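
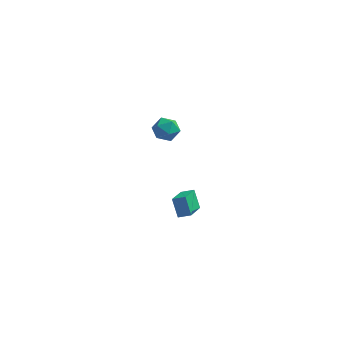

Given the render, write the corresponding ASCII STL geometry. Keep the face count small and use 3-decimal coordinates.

solid 
facet normal -0.815 0.049 0.577
outer loop
vertex -3.058 -3.55 3.949
vertex -2.649 -4.013 4.566
vertex -2.596 -3.142 4.567
endloop
endfacet
facet normal -0.765 0.625 0.159
outer loop
vertex -3.058 -3.55 3.949
vertex -2.596 -3.142 4.567
vertex -2.549 -2.873 3.738
endloop
endfacet
facet normal -0.753 0.404 -0.519
outer loop
vertex -3.058 -3.55 3.949
vertex -2.549 -2.873 3.738
vertex -2.573 -3.578 3.224
endloop
endfacet
facet normal -0.796 -0.309 -0.521
outer loop
vertex -3.058 -3.55 3.949
vertex -2.573 -3.578 3.224
vertex -2.635 -4.282 3.736
endloop
endfacet
facet normal -0.835 -0.528 0.157
outer loop
vertex -3.058 -3.55 3.949
vertex -2.635 -4.282 3.736
vertex -2.649 -4.013 4.566
endloop
endfacet
facet normal -0.142 0.944 0.298
outer loop
vertex -2.549 -2.873 3.738
vertex -2.596 -3.142 4.567
vertex -1.825 -2.918 4.224
endloop
endfacet
facet normal -0.224 0.013 0.975
outer loop
vertex -2.596 -3.142 4.567
vertex -2.649 -4.013 4.566
vertex -1.887 -3.622 4.736
endloop
endfacet
facet normal -0.255 -0.921 0.294
outer loop
vertex -2.649 -4.013 4.566
vertex -2.635 -4.282 3.736
vertex -1.911 -4.327 4.222
endloop
endfacet
facet normal -0.192 -0.566 -0.802
outer loop
vertex -2.635 -4.282 3.736
vertex -2.573 -3.578 3.224
vertex -1.864 -4.058 3.393
endloop
endfacet
facet normal -0.123 0.587 -0.800
outer loop
vertex -2.573 -3.578 3.224
vertex -2.549 -2.873 3.738
vertex -1.811 -3.187 3.394
endloop
endfacet
facet normal 0.796 0.309 0.521
outer loop
vertex -1.402 -3.65 4.011
vertex -1.825 -2.918 4.224
vertex -1.887 -3.622 4.736
endloop
endfacet
facet normal 0.753 -0.404 0.519
outer loop
vertex -1.402 -3.65 4.011
vertex -1.887 -3.622 4.736
vertex -1.911 -4.327 4.222
endloop
endfacet
facet normal 0.765 -0.625 -0.159
outer loop
vertex -1.402 -3.65 4.011
vertex -1.911 -4.327 4.222
vertex -1.864 -4.058 3.393
endloop
endfacet
facet normal 0.815 -0.049 -0.577
outer loop
vertex -1.402 -3.65 4.011
vertex -1.864 -4.058 3.393
vertex -1.811 -3.187 3.394
endloop
endfacet
facet normal 0.835 0.528 -0.157
outer loop
vertex -1.402 -3.65 4.011
vertex -1.811 -3.187 3.394
vertex -1.825 -2.918 4.224
endloop
endfacet
facet normal 0.192 0.566 0.802
outer loop
vertex -1.887 -3.622 4.736
vertex -1.825 -2.918 4.224
vertex -2.596 -3.142 4.567
endloop
endfacet
facet normal 0.123 -0.587 0.800
outer loop
vertex -1.911 -4.327 4.222
vertex -1.887 -3.622 4.736
vertex -2.649 -4.013 4.566
endloop
endfacet
facet normal 0.142 -0.944 -0.298
outer loop
vertex -1.864 -4.058 3.393
vertex -1.911 -4.327 4.222
vertex -2.635 -4.282 3.736
endloop
endfacet
facet normal 0.224 -0.013 -0.975
outer loop
vertex -1.811 -3.187 3.394
vertex -1.864 -4.058 3.393
vertex -2.573 -3.578 3.224
endloop
endfacet
facet normal 0.255 0.921 -0.294
outer loop
vertex -1.825 -2.918 4.224
vertex -1.811 -3.187 3.394
vertex -2.549 -2.873 3.738
endloop
endfacet
facet normal -0.348 0.441 0.827
outer loop
vertex -2.033 -2.91 -2.963
vertex -1.261 -2.867 -2.661
vertex -1.818 -1.27 -3.747
endloop
endfacet
facet normal -0.930 -0.052 -0.363
outer loop
vertex -1.359 -1.853 -4.839
vertex -2.033 -2.91 -2.963
vertex -1.818 -1.27 -3.747
endloop
endfacet
facet normal -0.348 0.441 0.827
outer loop
vertex -1.818 -1.27 -3.747
vertex -1.261 -2.867 -2.661
vertex -1.046 -1.228 -3.445
endloop
endfacet
facet normal 0.119 0.896 -0.428
outer loop
vertex -1.046 -1.228 -3.445
vertex -1.359 -1.853 -4.839
vertex -1.818 -1.27 -3.747
endloop
endfacet
facet normal -0.118 -0.896 0.429
outer loop
vertex -2.033 -2.91 -2.963
vertex -0.802 -3.45 -3.753
vertex -1.261 -2.867 -2.661
endloop
endfacet
facet normal -0.930 -0.052 -0.363
outer loop
vertex -1.574 -3.492 -4.055
vertex -2.033 -2.91 -2.963
vertex -1.359 -1.853 -4.839
endloop
endfacet
facet normal -0.119 -0.896 0.428
outer loop
vertex -1.574 -3.492 -4.055
vertex -0.802 -3.45 -3.753
vertex -2.033 -2.91 -2.963
endloop
endfacet
facet normal 0.930 0.052 0.363
outer loop
vertex -1.261 -2.867 -2.661
vertex -0.802 -3.45 -3.753
vertex -1.046 -1.228 -3.445
endloop
endfacet
facet normal 0.118 0.896 -0.428
outer loop
vertex -0.587 -1.81 -4.537
vertex -1.359 -1.853 -4.839
vertex -1.046 -1.228 -3.445
endloop
endfacet
facet normal 0.930 0.052 0.363
outer loop
vertex -1.046 -1.228 -3.445
vertex -0.802 -3.45 -3.753
vertex -0.587 -1.81 -4.537
endloop
endfacet
facet normal 0.348 -0.441 -0.827
outer loop
vertex -0.587 -1.81 -4.537
vertex -1.574 -3.492 -4.055
vertex -1.359 -1.853 -4.839
endloop
endfacet
facet normal 0.348 -0.441 -0.827
outer loop
vertex -0.802 -3.45 -3.753
vertex -1.574 -3.492 -4.055
vertex -0.587 -1.81 -4.537
endloop
endfacet

endsolid


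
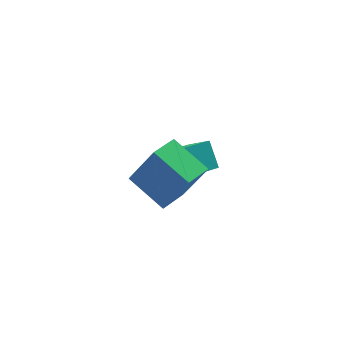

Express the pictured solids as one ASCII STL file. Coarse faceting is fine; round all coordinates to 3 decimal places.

solid 
facet normal -0.802 -0.559 0.211
outer loop
vertex -1.269 -1.632 2.221
vertex -2.072 -0.197 2.976
vertex -2.074 -1.147 0.444
endloop
endfacet
facet normal 0.444 -0.793 -0.417
outer loop
vertex -1.008 -0.403 0.164
vertex -1.269 -1.632 2.221
vertex -2.074 -1.147 0.444
endloop
endfacet
facet normal -0.802 -0.559 0.211
outer loop
vertex -2.074 -1.147 0.444
vertex -2.072 -0.197 2.976
vertex -2.877 0.288 1.199
endloop
endfacet
facet normal -0.400 0.241 -0.884
outer loop
vertex -2.877 0.288 1.199
vertex -1.008 -0.403 0.164
vertex -2.074 -1.147 0.444
endloop
endfacet
facet normal 0.400 -0.241 0.884
outer loop
vertex -1.269 -1.632 2.221
vertex -1.006 0.547 2.696
vertex -2.072 -0.197 2.976
endloop
endfacet
facet normal 0.444 -0.793 -0.417
outer loop
vertex -0.203 -0.888 1.941
vertex -1.269 -1.632 2.221
vertex -1.008 -0.403 0.164
endloop
endfacet
facet normal 0.400 -0.241 0.884
outer loop
vertex -0.203 -0.888 1.941
vertex -1.006 0.547 2.696
vertex -1.269 -1.632 2.221
endloop
endfacet
facet normal -0.444 0.793 0.417
outer loop
vertex -2.072 -0.197 2.976
vertex -1.006 0.547 2.696
vertex -2.877 0.288 1.199
endloop
endfacet
facet normal -0.400 0.241 -0.884
outer loop
vertex -1.811 1.032 0.919
vertex -1.008 -0.403 0.164
vertex -2.877 0.288 1.199
endloop
endfacet
facet normal -0.444 0.793 0.417
outer loop
vertex -2.877 0.288 1.199
vertex -1.006 0.547 2.696
vertex -1.811 1.032 0.919
endloop
endfacet
facet normal 0.802 0.559 -0.211
outer loop
vertex -1.811 1.032 0.919
vertex -0.203 -0.888 1.941
vertex -1.008 -0.403 0.164
endloop
endfacet
facet normal 0.802 0.559 -0.211
outer loop
vertex -1.006 0.547 2.696
vertex -0.203 -0.888 1.941
vertex -1.811 1.032 0.919
endloop
endfacet
facet normal -0.915 -0.305 0.264
outer loop
vertex 0.511 3.453 -1.186
vertex -0.032 4.321 -2.067
vertex 0.549 2.539 -2.109
endloop
endfacet
facet normal 0.402 -0.642 0.653
outer loop
vertex 1.812 2.959 -2.473
vertex 0.511 3.453 -1.186
vertex 0.549 2.539 -2.109
endloop
endfacet
facet normal -0.915 -0.305 0.264
outer loop
vertex 0.549 2.539 -2.109
vertex -0.032 4.321 -2.067
vertex 0.006 3.407 -2.99
endloop
endfacet
facet normal 0.029 -0.703 -0.711
outer loop
vertex 0.006 3.407 -2.99
vertex 1.812 2.959 -2.473
vertex 0.549 2.539 -2.109
endloop
endfacet
facet normal -0.029 0.703 0.711
outer loop
vertex 0.511 3.453 -1.186
vertex 1.231 4.741 -2.431
vertex -0.032 4.321 -2.067
endloop
endfacet
facet normal 0.402 -0.642 0.653
outer loop
vertex 1.774 3.873 -1.55
vertex 0.511 3.453 -1.186
vertex 1.812 2.959 -2.473
endloop
endfacet
facet normal -0.029 0.703 0.711
outer loop
vertex 1.774 3.873 -1.55
vertex 1.231 4.741 -2.431
vertex 0.511 3.453 -1.186
endloop
endfacet
facet normal -0.402 0.642 -0.653
outer loop
vertex -0.032 4.321 -2.067
vertex 1.231 4.741 -2.431
vertex 0.006 3.407 -2.99
endloop
endfacet
facet normal 0.029 -0.703 -0.711
outer loop
vertex 1.269 3.827 -3.354
vertex 1.812 2.959 -2.473
vertex 0.006 3.407 -2.99
endloop
endfacet
facet normal -0.402 0.642 -0.653
outer loop
vertex 0.006 3.407 -2.99
vertex 1.231 4.741 -2.431
vertex 1.269 3.827 -3.354
endloop
endfacet
facet normal 0.915 0.305 -0.264
outer loop
vertex 1.269 3.827 -3.354
vertex 1.774 3.873 -1.55
vertex 1.812 2.959 -2.473
endloop
endfacet
facet normal 0.915 0.305 -0.264
outer loop
vertex 1.231 4.741 -2.431
vertex 1.774 3.873 -1.55
vertex 1.269 3.827 -3.354
endloop
endfacet

endsolid


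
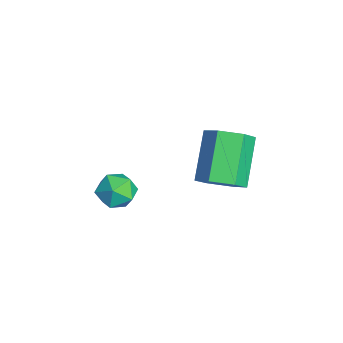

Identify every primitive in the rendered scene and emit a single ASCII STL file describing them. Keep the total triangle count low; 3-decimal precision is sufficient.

solid 
facet normal -0.373 0.833 0.408
outer loop
vertex 1.03 -3.047 0.011
vertex 0.479 -3.488 0.408
vertex 1.197 -3.334 0.75
endloop
endfacet
facet normal 0.326 0.904 0.277
outer loop
vertex 1.03 -3.047 0.011
vertex 1.197 -3.334 0.75
vertex 1.76 -3.359 0.169
endloop
endfacet
facet normal 0.432 0.798 -0.420
outer loop
vertex 1.03 -3.047 0.011
vertex 1.76 -3.359 0.169
vertex 1.391 -3.528 -0.531
endloop
endfacet
facet normal -0.202 0.662 -0.722
outer loop
vertex 1.03 -3.047 0.011
vertex 1.391 -3.528 -0.531
vertex 0.599 -3.608 -0.383
endloop
endfacet
facet normal -0.699 0.684 -0.210
outer loop
vertex 1.03 -3.047 0.011
vertex 0.599 -3.608 -0.383
vertex 0.479 -3.488 0.408
endloop
endfacet
facet normal 0.670 0.389 0.632
outer loop
vertex 1.76 -3.359 0.169
vertex 1.197 -3.334 0.75
vertex 1.661 -3.992 0.663
endloop
endfacet
facet normal -0.461 0.275 0.844
outer loop
vertex 1.197 -3.334 0.75
vertex 0.479 -3.488 0.408
vertex 0.869 -4.072 0.811
endloop
endfacet
facet normal -0.987 0.034 -0.155
outer loop
vertex 0.479 -3.488 0.408
vertex 0.599 -3.608 -0.383
vertex 0.5 -4.241 0.111
endloop
endfacet
facet normal -0.184 0.000 -0.983
outer loop
vertex 0.599 -3.608 -0.383
vertex 1.391 -3.528 -0.531
vertex 1.063 -4.266 -0.47
endloop
endfacet
facet normal 0.840 0.219 -0.496
outer loop
vertex 1.391 -3.528 -0.531
vertex 1.76 -3.359 0.169
vertex 1.781 -4.112 -0.128
endloop
endfacet
facet normal 0.202 -0.662 0.722
outer loop
vertex 1.23 -4.553 0.269
vertex 1.661 -3.992 0.663
vertex 0.869 -4.072 0.811
endloop
endfacet
facet normal -0.432 -0.798 0.420
outer loop
vertex 1.23 -4.553 0.269
vertex 0.869 -4.072 0.811
vertex 0.5 -4.241 0.111
endloop
endfacet
facet normal -0.326 -0.904 -0.277
outer loop
vertex 1.23 -4.553 0.269
vertex 0.5 -4.241 0.111
vertex 1.063 -4.266 -0.47
endloop
endfacet
facet normal 0.373 -0.833 -0.408
outer loop
vertex 1.23 -4.553 0.269
vertex 1.063 -4.266 -0.47
vertex 1.781 -4.112 -0.128
endloop
endfacet
facet normal 0.699 -0.684 0.210
outer loop
vertex 1.23 -4.553 0.269
vertex 1.781 -4.112 -0.128
vertex 1.661 -3.992 0.663
endloop
endfacet
facet normal 0.184 -0.000 0.983
outer loop
vertex 0.869 -4.072 0.811
vertex 1.661 -3.992 0.663
vertex 1.197 -3.334 0.75
endloop
endfacet
facet normal -0.840 -0.219 0.496
outer loop
vertex 0.5 -4.241 0.111
vertex 0.869 -4.072 0.811
vertex 0.479 -3.488 0.408
endloop
endfacet
facet normal -0.670 -0.389 -0.632
outer loop
vertex 1.063 -4.266 -0.47
vertex 0.5 -4.241 0.111
vertex 0.599 -3.608 -0.383
endloop
endfacet
facet normal 0.461 -0.275 -0.844
outer loop
vertex 1.781 -4.112 -0.128
vertex 1.063 -4.266 -0.47
vertex 1.391 -3.528 -0.531
endloop
endfacet
facet normal 0.987 -0.034 0.155
outer loop
vertex 1.661 -3.992 0.663
vertex 1.781 -4.112 -0.128
vertex 1.76 -3.359 0.169
endloop
endfacet
facet normal 0.680 -0.279 -0.678
outer loop
vertex 2.298 0.02 0.929
vertex 1.653 -0.334 0.428
vertex 1.889 0.517 0.315
endloop
endfacet
facet normal 0.571 0.781 0.252
outer loop
vertex 2.298 0.02 0.929
vertex 1.889 0.517 0.315
vertex 0.912 0.587 2.313
endloop
endfacet
facet normal 0.572 0.781 0.252
outer loop
vertex 0.912 0.587 2.313
vertex 1.889 0.517 0.315
vertex 0.502 1.085 1.7
endloop
endfacet
facet normal -0.679 0.277 0.679
outer loop
vertex 0.912 0.587 2.313
vertex 0.502 1.085 1.7
vertex 0.267 0.234 1.812
endloop
endfacet
facet normal 0.680 -0.279 -0.679
outer loop
vertex 1.889 0.517 0.315
vertex 1.653 -0.334 0.428
vertex 1.244 0.164 -0.186
endloop
endfacet
facet normal -0.113 0.875 -0.471
outer loop
vertex 1.889 0.517 0.315
vertex 1.244 0.164 -0.186
vertex 0.502 1.085 1.7
endloop
endfacet
facet normal -0.114 0.874 -0.472
outer loop
vertex 0.502 1.085 1.7
vertex 1.244 0.164 -0.186
vertex -0.143 0.731 1.199
endloop
endfacet
facet normal -0.680 0.277 0.679
outer loop
vertex 0.502 1.085 1.7
vertex -0.143 0.731 1.199
vertex 0.267 0.234 1.812
endloop
endfacet
facet normal 0.680 -0.279 -0.679
outer loop
vertex 1.244 0.164 -0.186
vertex 1.653 -0.334 0.428
vertex 1.008 -0.687 -0.073
endloop
endfacet
facet normal -0.684 0.094 -0.723
outer loop
vertex 1.244 0.164 -0.186
vertex 1.008 -0.687 -0.073
vertex -0.143 0.731 1.199
endloop
endfacet
facet normal -0.684 0.094 -0.723
outer loop
vertex -0.143 0.731 1.199
vertex 1.008 -0.687 -0.073
vertex -0.378 -0.12 1.311
endloop
endfacet
facet normal -0.680 0.277 0.679
outer loop
vertex -0.143 0.731 1.199
vertex -0.378 -0.12 1.311
vertex 0.267 0.234 1.812
endloop
endfacet
facet normal 0.679 -0.277 -0.679
outer loop
vertex 1.008 -0.687 -0.073
vertex 1.653 -0.334 0.428
vertex 1.418 -1.185 0.54
endloop
endfacet
facet normal -0.571 -0.781 -0.252
outer loop
vertex 1.008 -0.687 -0.073
vertex 1.418 -1.185 0.54
vertex -0.378 -0.12 1.311
endloop
endfacet
facet normal -0.571 -0.781 -0.252
outer loop
vertex -0.378 -0.12 1.311
vertex 1.418 -1.185 0.54
vertex 0.031 -0.617 1.925
endloop
endfacet
facet normal -0.680 0.279 0.678
outer loop
vertex -0.378 -0.12 1.311
vertex 0.031 -0.617 1.925
vertex 0.267 0.234 1.812
endloop
endfacet
facet normal 0.680 -0.277 -0.679
outer loop
vertex 1.418 -1.185 0.54
vertex 1.653 -0.334 0.428
vertex 2.063 -0.831 1.041
endloop
endfacet
facet normal 0.113 -0.874 0.472
outer loop
vertex 1.418 -1.185 0.54
vertex 2.063 -0.831 1.041
vertex 0.031 -0.617 1.925
endloop
endfacet
facet normal 0.113 -0.875 0.471
outer loop
vertex 0.031 -0.617 1.925
vertex 2.063 -0.831 1.041
vertex 0.676 -0.264 2.426
endloop
endfacet
facet normal -0.680 0.279 0.679
outer loop
vertex 0.031 -0.617 1.925
vertex 0.676 -0.264 2.426
vertex 0.267 0.234 1.812
endloop
endfacet
facet normal 0.680 -0.277 -0.679
outer loop
vertex 2.063 -0.831 1.041
vertex 1.653 -0.334 0.428
vertex 2.298 0.02 0.929
endloop
endfacet
facet normal 0.684 -0.094 0.723
outer loop
vertex 2.063 -0.831 1.041
vertex 2.298 0.02 0.929
vertex 0.676 -0.264 2.426
endloop
endfacet
facet normal 0.684 -0.094 0.723
outer loop
vertex 0.676 -0.264 2.426
vertex 2.298 0.02 0.929
vertex 0.912 0.587 2.313
endloop
endfacet
facet normal -0.680 0.279 0.679
outer loop
vertex 0.676 -0.264 2.426
vertex 0.912 0.587 2.313
vertex 0.267 0.234 1.812
endloop
endfacet

endsolid


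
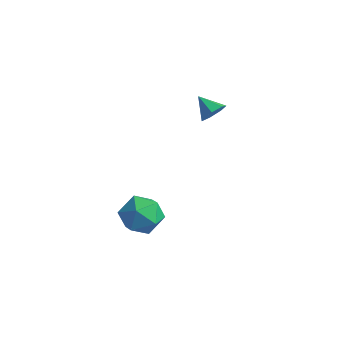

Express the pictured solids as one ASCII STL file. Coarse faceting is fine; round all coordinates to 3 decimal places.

solid 
facet normal -0.568 0.766 -0.301
outer loop
vertex 2.76 -2.212 -4.761
vertex 1.868 -2.564 -3.974
vertex 2.744 -1.769 -3.602
endloop
endfacet
facet normal 0.125 0.927 -0.353
outer loop
vertex 2.76 -2.212 -4.761
vertex 2.744 -1.769 -3.602
vertex 3.818 -2.111 -4.121
endloop
endfacet
facet normal 0.431 0.447 -0.784
outer loop
vertex 2.76 -2.212 -4.761
vertex 3.818 -2.111 -4.121
vertex 3.605 -3.119 -4.813
endloop
endfacet
facet normal -0.073 -0.011 -0.997
outer loop
vertex 2.76 -2.212 -4.761
vertex 3.605 -3.119 -4.813
vertex 2.4 -3.399 -4.722
endloop
endfacet
facet normal -0.690 0.186 -0.699
outer loop
vertex 2.76 -2.212 -4.761
vertex 2.4 -3.399 -4.722
vertex 1.868 -2.564 -3.974
endloop
endfacet
facet normal 0.416 0.860 0.295
outer loop
vertex 3.818 -2.111 -4.121
vertex 2.744 -1.769 -3.602
vertex 3.58 -2.401 -2.938
endloop
endfacet
facet normal -0.705 0.599 0.379
outer loop
vertex 2.744 -1.769 -3.602
vertex 1.868 -2.564 -3.974
vertex 2.375 -2.681 -2.847
endloop
endfacet
facet normal -0.903 -0.338 -0.265
outer loop
vertex 1.868 -2.564 -3.974
vertex 2.4 -3.399 -4.722
vertex 2.162 -3.689 -3.539
endloop
endfacet
facet normal 0.096 -0.658 -0.747
outer loop
vertex 2.4 -3.399 -4.722
vertex 3.605 -3.119 -4.813
vertex 3.236 -4.031 -4.058
endloop
endfacet
facet normal 0.912 0.083 -0.402
outer loop
vertex 3.605 -3.119 -4.813
vertex 3.818 -2.111 -4.121
vertex 4.112 -3.236 -3.686
endloop
endfacet
facet normal 0.073 0.011 0.997
outer loop
vertex 3.22 -3.588 -2.899
vertex 3.58 -2.401 -2.938
vertex 2.375 -2.681 -2.847
endloop
endfacet
facet normal -0.431 -0.447 0.784
outer loop
vertex 3.22 -3.588 -2.899
vertex 2.375 -2.681 -2.847
vertex 2.162 -3.689 -3.539
endloop
endfacet
facet normal -0.125 -0.927 0.353
outer loop
vertex 3.22 -3.588 -2.899
vertex 2.162 -3.689 -3.539
vertex 3.236 -4.031 -4.058
endloop
endfacet
facet normal 0.568 -0.766 0.301
outer loop
vertex 3.22 -3.588 -2.899
vertex 3.236 -4.031 -4.058
vertex 4.112 -3.236 -3.686
endloop
endfacet
facet normal 0.690 -0.186 0.699
outer loop
vertex 3.22 -3.588 -2.899
vertex 4.112 -3.236 -3.686
vertex 3.58 -2.401 -2.938
endloop
endfacet
facet normal -0.096 0.658 0.747
outer loop
vertex 2.375 -2.681 -2.847
vertex 3.58 -2.401 -2.938
vertex 2.744 -1.769 -3.602
endloop
endfacet
facet normal -0.912 -0.083 0.402
outer loop
vertex 2.162 -3.689 -3.539
vertex 2.375 -2.681 -2.847
vertex 1.868 -2.564 -3.974
endloop
endfacet
facet normal -0.416 -0.860 -0.295
outer loop
vertex 3.236 -4.031 -4.058
vertex 2.162 -3.689 -3.539
vertex 2.4 -3.399 -4.722
endloop
endfacet
facet normal 0.705 -0.599 -0.379
outer loop
vertex 4.112 -3.236 -3.686
vertex 3.236 -4.031 -4.058
vertex 3.605 -3.119 -4.813
endloop
endfacet
facet normal 0.903 0.338 0.265
outer loop
vertex 3.58 -2.401 -2.938
vertex 4.112 -3.236 -3.686
vertex 3.818 -2.111 -4.121
endloop
endfacet
facet normal 0.834 -0.125 -0.538
outer loop
vertex 3.074 3.56 0.141
vertex 2.638 3.439 -0.507
vertex 2.922 4.12 -0.225
endloop
endfacet
facet normal 0.040 0.554 0.831
outer loop
vertex 3.074 3.56 0.141
vertex 2.922 4.12 -0.225
vertex 1.562 3.601 0.187
endloop
endfacet
facet normal 0.834 -0.126 -0.537
outer loop
vertex 2.922 4.12 -0.225
vertex 2.638 3.439 -0.507
vertex 2.557 4.166 -0.803
endloop
endfacet
facet normal -0.278 0.927 0.250
outer loop
vertex 2.922 4.12 -0.225
vertex 2.557 4.166 -0.803
vertex 1.562 3.601 0.187
endloop
endfacet
facet normal 0.833 -0.126 -0.538
outer loop
vertex 2.557 4.166 -0.803
vertex 2.638 3.439 -0.507
vertex 2.252 3.665 -1.158
endloop
endfacet
facet normal -0.689 0.648 -0.323
outer loop
vertex 2.557 4.166 -0.803
vertex 2.252 3.665 -1.158
vertex 1.562 3.601 0.187
endloop
endfacet
facet normal 0.833 -0.126 -0.538
outer loop
vertex 2.252 3.665 -1.158
vertex 2.638 3.439 -0.507
vertex 2.238 2.993 -1.022
endloop
endfacet
facet normal -0.886 -0.074 -0.458
outer loop
vertex 2.252 3.665 -1.158
vertex 2.238 2.993 -1.022
vertex 1.562 3.601 0.187
endloop
endfacet
facet normal 0.834 -0.127 -0.538
outer loop
vertex 2.238 2.993 -1.022
vertex 2.638 3.439 -0.507
vertex 2.525 2.657 -0.498
endloop
endfacet
facet normal -0.718 -0.694 -0.052
outer loop
vertex 2.238 2.993 -1.022
vertex 2.525 2.657 -0.498
vertex 1.562 3.601 0.187
endloop
endfacet
facet normal 0.833 -0.127 -0.538
outer loop
vertex 2.525 2.657 -0.498
vertex 2.638 3.439 -0.507
vertex 2.897 2.909 0.019
endloop
endfacet
facet normal -0.313 -0.746 0.588
outer loop
vertex 2.525 2.657 -0.498
vertex 2.897 2.909 0.019
vertex 1.562 3.601 0.187
endloop
endfacet
facet normal 0.834 -0.126 -0.537
outer loop
vertex 2.897 2.909 0.019
vertex 2.638 3.439 -0.507
vertex 3.074 3.56 0.141
endloop
endfacet
facet normal 0.025 -0.191 0.981
outer loop
vertex 2.897 2.909 0.019
vertex 3.074 3.56 0.141
vertex 1.562 3.601 0.187
endloop
endfacet

endsolid


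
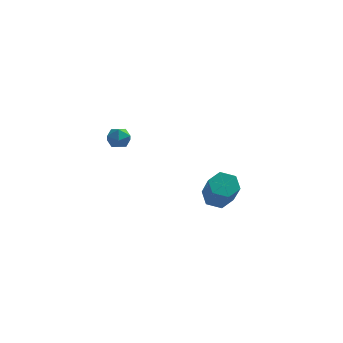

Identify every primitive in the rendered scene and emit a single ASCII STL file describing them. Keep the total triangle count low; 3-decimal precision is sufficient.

solid 
facet normal -0.176 0.560 -0.809
outer loop
vertex 1.938 1.799 -3.599
vertex 1.162 1.873 -3.379
vertex 1.709 2.413 -3.124
endloop
endfacet
facet normal 0.943 0.333 0.025
outer loop
vertex 1.938 1.799 -3.599
vertex 1.709 2.413 -3.124
vertex 2.274 0.733 -2.062
endloop
endfacet
facet normal 0.943 0.332 0.024
outer loop
vertex 2.274 0.733 -2.062
vertex 1.709 2.413 -3.124
vertex 2.045 1.348 -1.586
endloop
endfacet
facet normal 0.177 -0.560 0.809
outer loop
vertex 2.274 0.733 -2.062
vertex 2.045 1.348 -1.586
vertex 1.498 0.807 -1.841
endloop
endfacet
facet normal -0.177 0.561 -0.809
outer loop
vertex 1.709 2.413 -3.124
vertex 1.162 1.873 -3.379
vertex 0.933 2.487 -2.903
endloop
endfacet
facet normal 0.227 0.823 0.521
outer loop
vertex 1.709 2.413 -3.124
vertex 0.933 2.487 -2.903
vertex 2.045 1.348 -1.586
endloop
endfacet
facet normal 0.226 0.823 0.521
outer loop
vertex 2.045 1.348 -1.586
vertex 0.933 2.487 -2.903
vertex 1.269 1.422 -1.366
endloop
endfacet
facet normal 0.176 -0.560 0.810
outer loop
vertex 2.045 1.348 -1.586
vertex 1.269 1.422 -1.366
vertex 1.498 0.807 -1.841
endloop
endfacet
facet normal -0.177 0.561 -0.809
outer loop
vertex 0.933 2.487 -2.903
vertex 1.162 1.873 -3.379
vertex 0.386 1.947 -3.158
endloop
endfacet
facet normal -0.716 0.491 0.497
outer loop
vertex 0.933 2.487 -2.903
vertex 0.386 1.947 -3.158
vertex 1.269 1.422 -1.366
endloop
endfacet
facet normal -0.716 0.490 0.497
outer loop
vertex 1.269 1.422 -1.366
vertex 0.386 1.947 -3.158
vertex 0.722 0.881 -1.621
endloop
endfacet
facet normal 0.176 -0.560 0.810
outer loop
vertex 1.269 1.422 -1.366
vertex 0.722 0.881 -1.621
vertex 1.498 0.807 -1.841
endloop
endfacet
facet normal -0.177 0.560 -0.809
outer loop
vertex 0.386 1.947 -3.158
vertex 1.162 1.873 -3.379
vertex 0.615 1.332 -3.634
endloop
endfacet
facet normal -0.943 -0.332 -0.024
outer loop
vertex 0.386 1.947 -3.158
vertex 0.615 1.332 -3.634
vertex 0.722 0.881 -1.621
endloop
endfacet
facet normal -0.943 -0.333 -0.024
outer loop
vertex 0.722 0.881 -1.621
vertex 0.615 1.332 -3.634
vertex 0.951 0.267 -2.096
endloop
endfacet
facet normal 0.176 -0.560 0.809
outer loop
vertex 0.722 0.881 -1.621
vertex 0.951 0.267 -2.096
vertex 1.498 0.807 -1.841
endloop
endfacet
facet normal -0.176 0.560 -0.810
outer loop
vertex 0.615 1.332 -3.634
vertex 1.162 1.873 -3.379
vertex 1.391 1.258 -3.854
endloop
endfacet
facet normal -0.226 -0.823 -0.521
outer loop
vertex 0.615 1.332 -3.634
vertex 1.391 1.258 -3.854
vertex 0.951 0.267 -2.096
endloop
endfacet
facet normal -0.227 -0.823 -0.521
outer loop
vertex 0.951 0.267 -2.096
vertex 1.391 1.258 -3.854
vertex 1.727 0.193 -2.317
endloop
endfacet
facet normal 0.177 -0.561 0.809
outer loop
vertex 0.951 0.267 -2.096
vertex 1.727 0.193 -2.317
vertex 1.498 0.807 -1.841
endloop
endfacet
facet normal -0.176 0.560 -0.810
outer loop
vertex 1.391 1.258 -3.854
vertex 1.162 1.873 -3.379
vertex 1.938 1.799 -3.599
endloop
endfacet
facet normal 0.716 -0.490 -0.496
outer loop
vertex 1.391 1.258 -3.854
vertex 1.938 1.799 -3.599
vertex 1.727 0.193 -2.317
endloop
endfacet
facet normal 0.716 -0.491 -0.497
outer loop
vertex 1.727 0.193 -2.317
vertex 1.938 1.799 -3.599
vertex 2.274 0.733 -2.062
endloop
endfacet
facet normal 0.177 -0.561 0.809
outer loop
vertex 1.727 0.193 -2.317
vertex 2.274 0.733 -2.062
vertex 1.498 0.807 -1.841
endloop
endfacet
facet normal -0.656 0.750 -0.079
outer loop
vertex -3.288 -2.025 3.212
vertex -3.774 -2.456 3.156
vertex -3.597 -2.239 3.745
endloop
endfacet
facet normal -0.097 0.942 0.322
outer loop
vertex -3.288 -2.025 3.212
vertex -3.597 -2.239 3.745
vertex -2.948 -2.173 3.748
endloop
endfacet
facet normal 0.494 0.867 -0.074
outer loop
vertex -3.288 -2.025 3.212
vertex -2.948 -2.173 3.748
vertex -2.725 -2.35 3.162
endloop
endfacet
facet normal 0.300 0.629 -0.717
outer loop
vertex -3.288 -2.025 3.212
vertex -2.725 -2.35 3.162
vertex -3.235 -2.524 2.796
endloop
endfacet
facet normal -0.411 0.557 -0.721
outer loop
vertex -3.288 -2.025 3.212
vertex -3.235 -2.524 2.796
vertex -3.774 -2.456 3.156
endloop
endfacet
facet normal -0.054 0.488 0.871
outer loop
vertex -2.948 -2.173 3.748
vertex -3.597 -2.239 3.745
vertex -3.225 -2.696 4.024
endloop
endfacet
facet normal -0.958 0.179 0.222
outer loop
vertex -3.597 -2.239 3.745
vertex -3.774 -2.456 3.156
vertex -3.735 -2.87 3.658
endloop
endfacet
facet normal -0.562 -0.133 -0.816
outer loop
vertex -3.774 -2.456 3.156
vertex -3.235 -2.524 2.796
vertex -3.512 -3.047 3.072
endloop
endfacet
facet normal 0.587 -0.017 -0.810
outer loop
vertex -3.235 -2.524 2.796
vertex -2.725 -2.35 3.162
vertex -2.863 -2.981 3.075
endloop
endfacet
facet normal 0.901 0.366 0.232
outer loop
vertex -2.725 -2.35 3.162
vertex -2.948 -2.173 3.748
vertex -2.686 -2.764 3.664
endloop
endfacet
facet normal -0.300 -0.629 0.717
outer loop
vertex -3.172 -3.195 3.608
vertex -3.225 -2.696 4.024
vertex -3.735 -2.87 3.658
endloop
endfacet
facet normal -0.494 -0.867 0.074
outer loop
vertex -3.172 -3.195 3.608
vertex -3.735 -2.87 3.658
vertex -3.512 -3.047 3.072
endloop
endfacet
facet normal 0.097 -0.942 -0.322
outer loop
vertex -3.172 -3.195 3.608
vertex -3.512 -3.047 3.072
vertex -2.863 -2.981 3.075
endloop
endfacet
facet normal 0.656 -0.750 0.079
outer loop
vertex -3.172 -3.195 3.608
vertex -2.863 -2.981 3.075
vertex -2.686 -2.764 3.664
endloop
endfacet
facet normal 0.411 -0.557 0.721
outer loop
vertex -3.172 -3.195 3.608
vertex -2.686 -2.764 3.664
vertex -3.225 -2.696 4.024
endloop
endfacet
facet normal -0.587 0.017 0.810
outer loop
vertex -3.735 -2.87 3.658
vertex -3.225 -2.696 4.024
vertex -3.597 -2.239 3.745
endloop
endfacet
facet normal -0.901 -0.366 -0.232
outer loop
vertex -3.512 -3.047 3.072
vertex -3.735 -2.87 3.658
vertex -3.774 -2.456 3.156
endloop
endfacet
facet normal 0.054 -0.488 -0.871
outer loop
vertex -2.863 -2.981 3.075
vertex -3.512 -3.047 3.072
vertex -3.235 -2.524 2.796
endloop
endfacet
facet normal 0.958 -0.179 -0.222
outer loop
vertex -2.686 -2.764 3.664
vertex -2.863 -2.981 3.075
vertex -2.725 -2.35 3.162
endloop
endfacet
facet normal 0.562 0.133 0.816
outer loop
vertex -3.225 -2.696 4.024
vertex -2.686 -2.764 3.664
vertex -2.948 -2.173 3.748
endloop
endfacet

endsolid


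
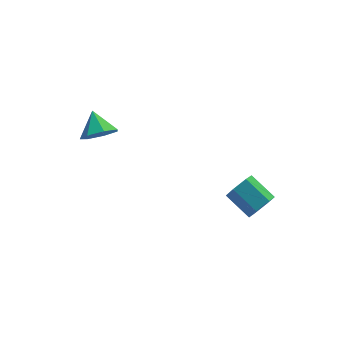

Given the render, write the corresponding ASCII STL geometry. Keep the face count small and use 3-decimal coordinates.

solid 
facet normal 0.412 -0.798 -0.440
outer loop
vertex 3.4 -3.29 -1.6
vertex 3.006 -3.674 -1.273
vertex 2.83 -3.449 -1.846
endloop
endfacet
facet normal 0.197 0.550 -0.812
outer loop
vertex 3.4 -3.29 -1.6
vertex 2.83 -3.449 -1.846
vertex 2.888 -2.301 -1.054
endloop
endfacet
facet normal 0.197 0.550 -0.812
outer loop
vertex 2.888 -2.301 -1.054
vertex 2.83 -3.449 -1.846
vertex 2.319 -2.46 -1.3
endloop
endfacet
facet normal -0.413 0.797 0.441
outer loop
vertex 2.888 -2.301 -1.054
vertex 2.319 -2.46 -1.3
vertex 2.494 -2.686 -0.727
endloop
endfacet
facet normal 0.413 -0.797 -0.440
outer loop
vertex 2.83 -3.449 -1.846
vertex 3.006 -3.674 -1.273
vertex 2.437 -3.833 -1.519
endloop
endfacet
facet normal -0.672 0.060 -0.738
outer loop
vertex 2.83 -3.449 -1.846
vertex 2.437 -3.833 -1.519
vertex 2.319 -2.46 -1.3
endloop
endfacet
facet normal -0.672 0.060 -0.739
outer loop
vertex 2.319 -2.46 -1.3
vertex 2.437 -3.833 -1.519
vertex 1.925 -2.844 -0.973
endloop
endfacet
facet normal -0.412 0.798 0.440
outer loop
vertex 2.319 -2.46 -1.3
vertex 1.925 -2.844 -0.973
vertex 2.494 -2.686 -0.727
endloop
endfacet
facet normal 0.413 -0.797 -0.441
outer loop
vertex 2.437 -3.833 -1.519
vertex 3.006 -3.674 -1.273
vertex 2.612 -4.059 -0.946
endloop
endfacet
facet normal -0.869 -0.490 0.072
outer loop
vertex 2.437 -3.833 -1.519
vertex 2.612 -4.059 -0.946
vertex 1.925 -2.844 -0.973
endloop
endfacet
facet normal -0.869 -0.490 0.072
outer loop
vertex 1.925 -2.844 -0.973
vertex 2.612 -4.059 -0.946
vertex 2.1 -3.07 -0.4
endloop
endfacet
facet normal -0.412 0.798 0.440
outer loop
vertex 1.925 -2.844 -0.973
vertex 2.1 -3.07 -0.4
vertex 2.494 -2.686 -0.727
endloop
endfacet
facet normal 0.413 -0.797 -0.441
outer loop
vertex 2.612 -4.059 -0.946
vertex 3.006 -3.674 -1.273
vertex 3.181 -3.9 -0.7
endloop
endfacet
facet normal -0.197 -0.550 0.812
outer loop
vertex 2.612 -4.059 -0.946
vertex 3.181 -3.9 -0.7
vertex 2.1 -3.07 -0.4
endloop
endfacet
facet normal -0.197 -0.550 0.812
outer loop
vertex 2.1 -3.07 -0.4
vertex 3.181 -3.9 -0.7
vertex 2.67 -2.911 -0.154
endloop
endfacet
facet normal -0.412 0.798 0.440
outer loop
vertex 2.1 -3.07 -0.4
vertex 2.67 -2.911 -0.154
vertex 2.494 -2.686 -0.727
endloop
endfacet
facet normal 0.412 -0.798 -0.440
outer loop
vertex 3.181 -3.9 -0.7
vertex 3.006 -3.674 -1.273
vertex 3.575 -3.516 -1.027
endloop
endfacet
facet normal 0.672 -0.061 0.738
outer loop
vertex 3.181 -3.9 -0.7
vertex 3.575 -3.516 -1.027
vertex 2.67 -2.911 -0.154
endloop
endfacet
facet normal 0.672 -0.059 0.738
outer loop
vertex 2.67 -2.911 -0.154
vertex 3.575 -3.516 -1.027
vertex 3.063 -2.527 -0.481
endloop
endfacet
facet normal -0.413 0.797 0.440
outer loop
vertex 2.67 -2.911 -0.154
vertex 3.063 -2.527 -0.481
vertex 2.494 -2.686 -0.727
endloop
endfacet
facet normal 0.412 -0.798 -0.440
outer loop
vertex 3.575 -3.516 -1.027
vertex 3.006 -3.674 -1.273
vertex 3.4 -3.29 -1.6
endloop
endfacet
facet normal 0.869 0.490 -0.072
outer loop
vertex 3.575 -3.516 -1.027
vertex 3.4 -3.29 -1.6
vertex 3.063 -2.527 -0.481
endloop
endfacet
facet normal 0.869 0.490 -0.072
outer loop
vertex 3.063 -2.527 -0.481
vertex 3.4 -3.29 -1.6
vertex 2.888 -2.301 -1.054
endloop
endfacet
facet normal -0.413 0.797 0.441
outer loop
vertex 3.063 -2.527 -0.481
vertex 2.888 -2.301 -1.054
vertex 2.494 -2.686 -0.727
endloop
endfacet
facet normal -0.029 -0.821 -0.570
outer loop
vertex -1.241 -0.017 1.55
vertex -1.845 0.251 1.195
vertex -1.122 0.345 1.023
endloop
endfacet
facet normal 0.846 0.331 0.418
outer loop
vertex -1.241 -0.017 1.55
vertex -1.122 0.345 1.023
vertex -1.815 1.129 1.805
endloop
endfacet
facet normal -0.029 -0.821 -0.570
outer loop
vertex -1.122 0.345 1.023
vertex -1.845 0.251 1.195
vertex -1.547 0.636 0.625
endloop
endfacet
facet normal 0.655 0.738 -0.160
outer loop
vertex -1.122 0.345 1.023
vertex -1.547 0.636 0.625
vertex -1.815 1.129 1.805
endloop
endfacet
facet normal -0.029 -0.821 -0.570
outer loop
vertex -1.547 0.636 0.625
vertex -1.845 0.251 1.195
vertex -2.197 0.637 0.657
endloop
endfacet
facet normal -0.018 0.921 -0.389
outer loop
vertex -1.547 0.636 0.625
vertex -2.197 0.637 0.657
vertex -1.815 1.129 1.805
endloop
endfacet
facet normal -0.029 -0.821 -0.570
outer loop
vertex -2.197 0.637 0.657
vertex -1.845 0.251 1.195
vertex -2.582 0.347 1.094
endloop
endfacet
facet normal -0.666 0.740 -0.096
outer loop
vertex -2.197 0.637 0.657
vertex -2.582 0.347 1.094
vertex -1.815 1.129 1.805
endloop
endfacet
facet normal -0.029 -0.820 -0.571
outer loop
vertex -2.582 0.347 1.094
vertex -1.845 0.251 1.195
vertex -2.413 -0.016 1.607
endloop
endfacet
facet normal -0.801 0.332 0.499
outer loop
vertex -2.582 0.347 1.094
vertex -2.413 -0.016 1.607
vertex -1.815 1.129 1.805
endloop
endfacet
facet normal -0.028 -0.821 -0.570
outer loop
vertex -2.413 -0.016 1.607
vertex -1.845 0.251 1.195
vertex -1.816 -0.177 1.81
endloop
endfacet
facet normal -0.321 0.004 0.947
outer loop
vertex -2.413 -0.016 1.607
vertex -1.816 -0.177 1.81
vertex -1.815 1.129 1.805
endloop
endfacet
facet normal -0.029 -0.821 -0.570
outer loop
vertex -1.816 -0.177 1.81
vertex -1.845 0.251 1.195
vertex -1.241 -0.017 1.55
endloop
endfacet
facet normal 0.411 0.003 0.912
outer loop
vertex -1.816 -0.177 1.81
vertex -1.241 -0.017 1.55
vertex -1.815 1.129 1.805
endloop
endfacet

endsolid


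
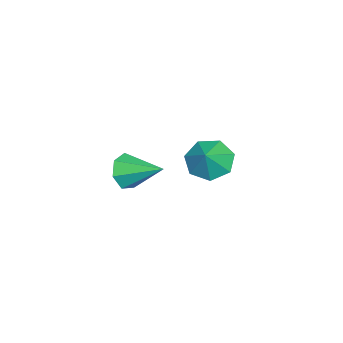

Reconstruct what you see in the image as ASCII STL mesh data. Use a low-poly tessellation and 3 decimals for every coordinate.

solid 
facet normal -0.708 -0.048 -0.705
outer loop
vertex -0.365 -2.428 -4.398
vertex -1.058 -2.659 -3.687
vertex -0.78 -1.739 -4.028
endloop
endfacet
facet normal 0.849 0.528 -0.030
outer loop
vertex -0.365 -2.428 -4.398
vertex -0.78 -1.739 -4.028
vertex -0.202 -2.601 -2.833
endloop
endfacet
facet normal -0.707 -0.048 -0.705
outer loop
vertex -0.78 -1.739 -4.028
vertex -1.058 -2.659 -3.687
vertex -1.405 -1.743 -3.401
endloop
endfacet
facet normal 0.398 0.824 0.402
outer loop
vertex -0.78 -1.739 -4.028
vertex -1.405 -1.743 -3.401
vertex -0.202 -2.601 -2.833
endloop
endfacet
facet normal -0.708 -0.048 -0.705
outer loop
vertex -1.405 -1.743 -3.401
vertex -1.058 -2.659 -3.687
vertex -1.768 -2.437 -2.989
endloop
endfacet
facet normal -0.030 0.522 0.852
outer loop
vertex -1.405 -1.743 -3.401
vertex -1.768 -2.437 -2.989
vertex -0.202 -2.601 -2.833
endloop
endfacet
facet normal -0.708 -0.048 -0.705
outer loop
vertex -1.768 -2.437 -2.989
vertex -1.058 -2.659 -3.687
vertex -1.597 -3.298 -3.102
endloop
endfacet
facet normal -0.114 -0.151 0.982
outer loop
vertex -1.768 -2.437 -2.989
vertex -1.597 -3.298 -3.102
vertex -0.202 -2.601 -2.833
endloop
endfacet
facet normal -0.708 -0.049 -0.705
outer loop
vertex -1.597 -3.298 -3.102
vertex -1.058 -2.659 -3.687
vertex -1.02 -3.678 -3.655
endloop
endfacet
facet normal 0.211 -0.689 0.693
outer loop
vertex -1.597 -3.298 -3.102
vertex -1.02 -3.678 -3.655
vertex -0.202 -2.601 -2.833
endloop
endfacet
facet normal -0.707 -0.049 -0.705
outer loop
vertex -1.02 -3.678 -3.655
vertex -1.058 -2.659 -3.687
vertex -0.471 -3.291 -4.232
endloop
endfacet
facet normal 0.698 -0.686 0.204
outer loop
vertex -1.02 -3.678 -3.655
vertex -0.471 -3.291 -4.232
vertex -0.202 -2.601 -2.833
endloop
endfacet
facet normal -0.707 -0.049 -0.705
outer loop
vertex -0.471 -3.291 -4.232
vertex -1.058 -2.659 -3.687
vertex -0.365 -2.428 -4.398
endloop
endfacet
facet normal 0.983 -0.143 -0.118
outer loop
vertex -0.471 -3.291 -4.232
vertex -0.365 -2.428 -4.398
vertex -0.202 -2.601 -2.833
endloop
endfacet
facet normal -0.208 -0.892 -0.401
outer loop
vertex 4.049 -4.81 -0.743
vertex 3.782 -4.437 -1.435
vertex 4.548 -4.698 -1.251
endloop
endfacet
facet normal 0.717 -0.033 0.697
outer loop
vertex 4.049 -4.81 -0.743
vertex 4.548 -4.698 -1.251
vertex 4.138 -2.903 -0.745
endloop
endfacet
facet normal -0.208 -0.892 -0.400
outer loop
vertex 4.548 -4.698 -1.251
vertex 3.782 -4.437 -1.435
vertex 4.47 -4.39 -1.897
endloop
endfacet
facet normal 0.974 0.225 -0.010
outer loop
vertex 4.548 -4.698 -1.251
vertex 4.47 -4.39 -1.897
vertex 4.138 -2.903 -0.745
endloop
endfacet
facet normal -0.208 -0.892 -0.401
outer loop
vertex 4.47 -4.39 -1.897
vertex 3.782 -4.437 -1.435
vertex 3.874 -4.117 -2.195
endloop
endfacet
facet normal 0.561 0.582 -0.589
outer loop
vertex 4.47 -4.39 -1.897
vertex 3.874 -4.117 -2.195
vertex 4.138 -2.903 -0.745
endloop
endfacet
facet normal -0.206 -0.893 -0.401
outer loop
vertex 3.874 -4.117 -2.195
vertex 3.782 -4.437 -1.435
vertex 3.208 -4.086 -1.921
endloop
endfacet
facet normal -0.213 0.768 -0.604
outer loop
vertex 3.874 -4.117 -2.195
vertex 3.208 -4.086 -1.921
vertex 4.138 -2.903 -0.745
endloop
endfacet
facet normal -0.207 -0.893 -0.400
outer loop
vertex 3.208 -4.086 -1.921
vertex 3.782 -4.437 -1.435
vertex 2.975 -4.319 -1.281
endloop
endfacet
facet normal -0.764 0.644 -0.044
outer loop
vertex 3.208 -4.086 -1.921
vertex 2.975 -4.319 -1.281
vertex 4.138 -2.903 -0.745
endloop
endfacet
facet normal -0.207 -0.892 -0.402
outer loop
vertex 2.975 -4.319 -1.281
vertex 3.782 -4.437 -1.435
vertex 3.349 -4.642 -0.757
endloop
endfacet
facet normal -0.678 0.303 0.670
outer loop
vertex 2.975 -4.319 -1.281
vertex 3.349 -4.642 -0.757
vertex 4.138 -2.903 -0.745
endloop
endfacet
facet normal -0.206 -0.892 -0.401
outer loop
vertex 3.349 -4.642 -0.757
vertex 3.782 -4.437 -1.435
vertex 4.049 -4.81 -0.743
endloop
endfacet
facet normal -0.020 0.002 1.000
outer loop
vertex 3.349 -4.642 -0.757
vertex 4.049 -4.81 -0.743
vertex 4.138 -2.903 -0.745
endloop
endfacet

endsolid


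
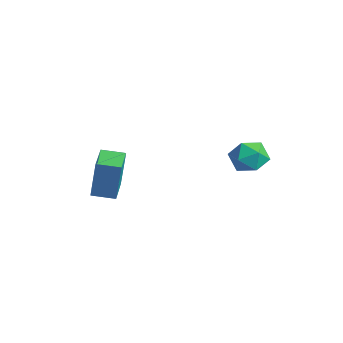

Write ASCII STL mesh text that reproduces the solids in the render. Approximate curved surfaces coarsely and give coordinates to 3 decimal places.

solid 
facet normal -0.571 -0.811 0.127
outer loop
vertex -2.308 -2.901 3.085
vertex -3.565 -2.012 3.107
vertex -2.489 -3.105 0.963
endloop
endfacet
facet normal 0.816 -0.577 -0.014
outer loop
vertex -1.815 -2.148 0.813
vertex -2.308 -2.901 3.085
vertex -2.489 -3.105 0.963
endloop
endfacet
facet normal -0.571 -0.811 0.127
outer loop
vertex -2.489 -3.105 0.963
vertex -3.565 -2.012 3.107
vertex -3.746 -2.216 0.984
endloop
endfacet
facet normal -0.084 -0.096 -0.992
outer loop
vertex -3.746 -2.216 0.984
vertex -1.815 -2.148 0.813
vertex -2.489 -3.105 0.963
endloop
endfacet
facet normal 0.085 0.096 0.992
outer loop
vertex -2.308 -2.901 3.085
vertex -2.891 -1.055 2.957
vertex -3.565 -2.012 3.107
endloop
endfacet
facet normal 0.816 -0.577 -0.014
outer loop
vertex -1.634 -1.944 2.936
vertex -2.308 -2.901 3.085
vertex -1.815 -2.148 0.813
endloop
endfacet
facet normal 0.084 0.095 0.992
outer loop
vertex -1.634 -1.944 2.936
vertex -2.891 -1.055 2.957
vertex -2.308 -2.901 3.085
endloop
endfacet
facet normal -0.816 0.577 0.014
outer loop
vertex -3.565 -2.012 3.107
vertex -2.891 -1.055 2.957
vertex -3.746 -2.216 0.984
endloop
endfacet
facet normal -0.084 -0.095 -0.992
outer loop
vertex -3.072 -1.259 0.835
vertex -1.815 -2.148 0.813
vertex -3.746 -2.216 0.984
endloop
endfacet
facet normal -0.816 0.577 0.014
outer loop
vertex -3.746 -2.216 0.984
vertex -2.891 -1.055 2.957
vertex -3.072 -1.259 0.835
endloop
endfacet
facet normal 0.571 0.811 -0.127
outer loop
vertex -3.072 -1.259 0.835
vertex -1.634 -1.944 2.936
vertex -1.815 -2.148 0.813
endloop
endfacet
facet normal 0.571 0.811 -0.127
outer loop
vertex -2.891 -1.055 2.957
vertex -1.634 -1.944 2.936
vertex -3.072 -1.259 0.835
endloop
endfacet
facet normal 0.216 0.189 0.958
outer loop
vertex 0.014 4.397 3.595
vertex -0.076 3.394 3.813
vertex 0.837 3.781 3.531
endloop
endfacet
facet normal 0.535 0.661 0.526
outer loop
vertex 0.014 4.397 3.595
vertex 0.837 3.781 3.531
vertex 0.67 4.494 2.806
endloop
endfacet
facet normal 0.030 0.989 0.146
outer loop
vertex 0.014 4.397 3.595
vertex 0.67 4.494 2.806
vertex -0.345 4.549 2.641
endloop
endfacet
facet normal -0.603 0.721 0.342
outer loop
vertex 0.014 4.397 3.595
vertex -0.345 4.549 2.641
vertex -0.806 3.869 3.263
endloop
endfacet
facet normal -0.488 0.227 0.843
outer loop
vertex 0.014 4.397 3.595
vertex -0.806 3.869 3.263
vertex -0.076 3.394 3.813
endloop
endfacet
facet normal 0.952 0.298 0.074
outer loop
vertex 0.67 4.494 2.806
vertex 0.837 3.781 3.531
vertex 0.986 3.551 2.537
endloop
endfacet
facet normal 0.435 -0.464 0.771
outer loop
vertex 0.837 3.781 3.531
vertex -0.076 3.394 3.813
vertex 0.525 2.871 3.159
endloop
endfacet
facet normal -0.703 -0.403 0.586
outer loop
vertex -0.076 3.394 3.813
vertex -0.806 3.869 3.263
vertex -0.49 2.926 2.994
endloop
endfacet
facet normal -0.890 0.397 -0.225
outer loop
vertex -0.806 3.869 3.263
vertex -0.345 4.549 2.641
vertex -0.657 3.639 2.269
endloop
endfacet
facet normal 0.133 0.830 -0.542
outer loop
vertex -0.345 4.549 2.641
vertex 0.67 4.494 2.806
vertex 0.256 4.026 1.987
endloop
endfacet
facet normal 0.603 -0.721 -0.342
outer loop
vertex 0.166 3.023 2.205
vertex 0.986 3.551 2.537
vertex 0.525 2.871 3.159
endloop
endfacet
facet normal -0.030 -0.989 -0.146
outer loop
vertex 0.166 3.023 2.205
vertex 0.525 2.871 3.159
vertex -0.49 2.926 2.994
endloop
endfacet
facet normal -0.535 -0.661 -0.526
outer loop
vertex 0.166 3.023 2.205
vertex -0.49 2.926 2.994
vertex -0.657 3.639 2.269
endloop
endfacet
facet normal -0.216 -0.189 -0.958
outer loop
vertex 0.166 3.023 2.205
vertex -0.657 3.639 2.269
vertex 0.256 4.026 1.987
endloop
endfacet
facet normal 0.488 -0.227 -0.843
outer loop
vertex 0.166 3.023 2.205
vertex 0.256 4.026 1.987
vertex 0.986 3.551 2.537
endloop
endfacet
facet normal 0.890 -0.397 0.225
outer loop
vertex 0.525 2.871 3.159
vertex 0.986 3.551 2.537
vertex 0.837 3.781 3.531
endloop
endfacet
facet normal -0.133 -0.830 0.542
outer loop
vertex -0.49 2.926 2.994
vertex 0.525 2.871 3.159
vertex -0.076 3.394 3.813
endloop
endfacet
facet normal -0.952 -0.298 -0.074
outer loop
vertex -0.657 3.639 2.269
vertex -0.49 2.926 2.994
vertex -0.806 3.869 3.263
endloop
endfacet
facet normal -0.435 0.464 -0.771
outer loop
vertex 0.256 4.026 1.987
vertex -0.657 3.639 2.269
vertex -0.345 4.549 2.641
endloop
endfacet
facet normal 0.703 0.403 -0.586
outer loop
vertex 0.986 3.551 2.537
vertex 0.256 4.026 1.987
vertex 0.67 4.494 2.806
endloop
endfacet

endsolid


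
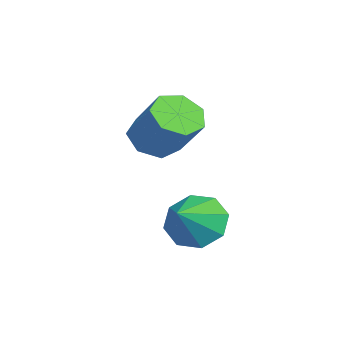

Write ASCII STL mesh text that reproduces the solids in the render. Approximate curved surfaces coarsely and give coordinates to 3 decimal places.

solid 
facet normal -0.824 0.182 -0.537
outer loop
vertex -0.128 -0.861 -0.29
vertex -0.627 -1.124 0.386
vertex -0.287 -0.355 0.125
endloop
endfacet
facet normal 0.877 0.438 -0.198
outer loop
vertex -0.128 -0.861 -0.29
vertex -0.287 -0.355 0.125
vertex 0.427 -1.356 1.074
endloop
endfacet
facet normal -0.823 0.181 -0.538
outer loop
vertex -0.287 -0.355 0.125
vertex -0.627 -1.124 0.386
vertex -0.645 -0.299 0.692
endloop
endfacet
facet normal 0.608 0.730 0.312
outer loop
vertex -0.287 -0.355 0.125
vertex -0.645 -0.299 0.692
vertex 0.427 -1.356 1.074
endloop
endfacet
facet normal -0.823 0.182 -0.538
outer loop
vertex -0.645 -0.299 0.692
vertex -0.627 -1.124 0.386
vertex -0.993 -0.726 1.08
endloop
endfacet
facet normal 0.242 0.537 0.808
outer loop
vertex -0.645 -0.299 0.692
vertex -0.993 -0.726 1.08
vertex 0.427 -1.356 1.074
endloop
endfacet
facet normal -0.823 0.181 -0.538
outer loop
vertex -0.993 -0.726 1.08
vertex -0.627 -1.124 0.386
vertex -1.126 -1.386 1.061
endloop
endfacet
facet normal -0.008 -0.027 1.000
outer loop
vertex -0.993 -0.726 1.08
vertex -1.126 -1.386 1.061
vertex 0.427 -1.356 1.074
endloop
endfacet
facet normal -0.823 0.182 -0.538
outer loop
vertex -1.126 -1.386 1.061
vertex -0.627 -1.124 0.386
vertex -0.967 -1.892 0.646
endloop
endfacet
facet normal 0.006 -0.633 0.774
outer loop
vertex -1.126 -1.386 1.061
vertex -0.967 -1.892 0.646
vertex 0.427 -1.356 1.074
endloop
endfacet
facet normal -0.823 0.182 -0.539
outer loop
vertex -0.967 -1.892 0.646
vertex -0.627 -1.124 0.386
vertex -0.608 -1.948 0.079
endloop
endfacet
facet normal 0.274 -0.924 0.265
outer loop
vertex -0.967 -1.892 0.646
vertex -0.608 -1.948 0.079
vertex 0.427 -1.356 1.074
endloop
endfacet
facet normal -0.824 0.181 -0.537
outer loop
vertex -0.608 -1.948 0.079
vertex -0.627 -1.124 0.386
vertex -0.261 -1.521 -0.309
endloop
endfacet
facet normal 0.641 -0.732 -0.232
outer loop
vertex -0.608 -1.948 0.079
vertex -0.261 -1.521 -0.309
vertex 0.427 -1.356 1.074
endloop
endfacet
facet normal -0.824 0.181 -0.537
outer loop
vertex -0.261 -1.521 -0.309
vertex -0.627 -1.124 0.386
vertex -0.128 -0.861 -0.29
endloop
endfacet
facet normal 0.891 -0.167 -0.423
outer loop
vertex -0.261 -1.521 -0.309
vertex -0.128 -0.861 -0.29
vertex 0.427 -1.356 1.074
endloop
endfacet
facet normal -0.459 -0.522 -0.719
outer loop
vertex -2.371 -3.082 1.979
vertex -3.071 -2.82 2.236
vertex -2.592 -2.498 1.696
endloop
endfacet
facet normal 0.828 0.042 -0.560
outer loop
vertex -2.371 -3.082 1.979
vertex -2.592 -2.498 1.696
vertex -1.65 -2.263 3.107
endloop
endfacet
facet normal 0.828 0.041 -0.559
outer loop
vertex -1.65 -2.263 3.107
vertex -2.592 -2.498 1.696
vertex -1.87 -1.679 2.824
endloop
endfacet
facet normal 0.460 0.522 0.718
outer loop
vertex -1.65 -2.263 3.107
vertex -1.87 -1.679 2.824
vertex -2.349 -2.0 3.364
endloop
endfacet
facet normal -0.459 -0.522 -0.719
outer loop
vertex -2.592 -2.498 1.696
vertex -3.071 -2.82 2.236
vertex -3.173 -2.156 1.819
endloop
endfacet
facet normal 0.265 0.692 -0.672
outer loop
vertex -2.592 -2.498 1.696
vertex -3.173 -2.156 1.819
vertex -1.87 -1.679 2.824
endloop
endfacet
facet normal 0.265 0.692 -0.672
outer loop
vertex -1.87 -1.679 2.824
vertex -3.173 -2.156 1.819
vertex -2.452 -1.337 2.947
endloop
endfacet
facet normal 0.459 0.523 0.718
outer loop
vertex -1.87 -1.679 2.824
vertex -2.452 -1.337 2.947
vertex -2.349 -2.0 3.364
endloop
endfacet
facet normal -0.461 -0.522 -0.718
outer loop
vertex -3.173 -2.156 1.819
vertex -3.071 -2.82 2.236
vertex -3.677 -2.314 2.257
endloop
endfacet
facet normal -0.499 0.821 -0.278
outer loop
vertex -3.173 -2.156 1.819
vertex -3.677 -2.314 2.257
vertex -2.452 -1.337 2.947
endloop
endfacet
facet normal -0.498 0.821 -0.279
outer loop
vertex -2.452 -1.337 2.947
vertex -3.677 -2.314 2.257
vertex -2.956 -1.494 3.384
endloop
endfacet
facet normal 0.460 0.523 0.718
outer loop
vertex -2.452 -1.337 2.947
vertex -2.956 -1.494 3.384
vertex -2.349 -2.0 3.364
endloop
endfacet
facet normal -0.460 -0.521 -0.719
outer loop
vertex -3.677 -2.314 2.257
vertex -3.071 -2.82 2.236
vertex -3.725 -2.853 2.678
endloop
endfacet
facet normal -0.886 0.332 0.325
outer loop
vertex -3.677 -2.314 2.257
vertex -3.725 -2.853 2.678
vertex -2.956 -1.494 3.384
endloop
endfacet
facet normal -0.885 0.332 0.325
outer loop
vertex -2.956 -1.494 3.384
vertex -3.725 -2.853 2.678
vertex -3.003 -2.033 3.806
endloop
endfacet
facet normal 0.459 0.522 0.718
outer loop
vertex -2.956 -1.494 3.384
vertex -3.003 -2.033 3.806
vertex -2.349 -2.0 3.364
endloop
endfacet
facet normal -0.459 -0.523 -0.718
outer loop
vertex -3.725 -2.853 2.678
vertex -3.071 -2.82 2.236
vertex -3.28 -3.366 2.767
endloop
endfacet
facet normal -0.606 -0.407 0.684
outer loop
vertex -3.725 -2.853 2.678
vertex -3.28 -3.366 2.767
vertex -3.003 -2.033 3.806
endloop
endfacet
facet normal -0.606 -0.407 0.683
outer loop
vertex -3.003 -2.033 3.806
vertex -3.28 -3.366 2.767
vertex -2.558 -2.547 3.895
endloop
endfacet
facet normal 0.459 0.522 0.719
outer loop
vertex -3.003 -2.033 3.806
vertex -2.558 -2.547 3.895
vertex -2.349 -2.0 3.364
endloop
endfacet
facet normal -0.460 -0.522 -0.718
outer loop
vertex -3.28 -3.366 2.767
vertex -3.071 -2.82 2.236
vertex -2.677 -3.469 2.456
endloop
endfacet
facet normal 0.129 -0.840 0.527
outer loop
vertex -3.28 -3.366 2.767
vertex -2.677 -3.469 2.456
vertex -2.558 -2.547 3.895
endloop
endfacet
facet normal 0.130 -0.840 0.527
outer loop
vertex -2.558 -2.547 3.895
vertex -2.677 -3.469 2.456
vertex -1.956 -2.649 3.584
endloop
endfacet
facet normal 0.460 0.522 0.719
outer loop
vertex -2.558 -2.547 3.895
vertex -1.956 -2.649 3.584
vertex -2.349 -2.0 3.364
endloop
endfacet
facet normal -0.459 -0.522 -0.718
outer loop
vertex -2.677 -3.469 2.456
vertex -3.071 -2.82 2.236
vertex -2.371 -3.082 1.979
endloop
endfacet
facet normal 0.768 -0.640 -0.026
outer loop
vertex -2.677 -3.469 2.456
vertex -2.371 -3.082 1.979
vertex -1.956 -2.649 3.584
endloop
endfacet
facet normal 0.768 -0.640 -0.026
outer loop
vertex -1.956 -2.649 3.584
vertex -2.371 -3.082 1.979
vertex -1.65 -2.263 3.107
endloop
endfacet
facet normal 0.460 0.522 0.718
outer loop
vertex -1.956 -2.649 3.584
vertex -1.65 -2.263 3.107
vertex -2.349 -2.0 3.364
endloop
endfacet

endsolid


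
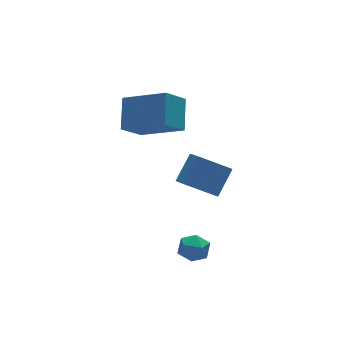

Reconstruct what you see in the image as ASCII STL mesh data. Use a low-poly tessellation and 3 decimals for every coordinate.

solid 
facet normal -0.567 0.698 -0.437
outer loop
vertex 0.467 5.08 1.279
vertex 1.478 5.324 0.357
vertex -0.144 3.983 0.32
endloop
endfacet
facet normal -0.727 -0.176 0.664
outer loop
vertex 1.082 2.476 1.263
vertex 0.467 5.08 1.279
vertex -0.144 3.983 0.32
endloop
endfacet
facet normal -0.567 0.698 -0.437
outer loop
vertex -0.144 3.983 0.32
vertex 1.478 5.324 0.357
vertex 0.867 4.227 -0.603
endloop
endfacet
facet normal -0.387 -0.694 -0.607
outer loop
vertex 0.867 4.227 -0.603
vertex 1.082 2.476 1.263
vertex -0.144 3.983 0.32
endloop
endfacet
facet normal 0.386 0.694 0.607
outer loop
vertex 0.467 5.08 1.279
vertex 2.704 3.817 1.3
vertex 1.478 5.324 0.357
endloop
endfacet
facet normal -0.727 -0.176 0.664
outer loop
vertex 1.693 3.573 2.223
vertex 0.467 5.08 1.279
vertex 1.082 2.476 1.263
endloop
endfacet
facet normal 0.386 0.695 0.607
outer loop
vertex 1.693 3.573 2.223
vertex 2.704 3.817 1.3
vertex 0.467 5.08 1.279
endloop
endfacet
facet normal 0.727 0.176 -0.664
outer loop
vertex 1.478 5.324 0.357
vertex 2.704 3.817 1.3
vertex 0.867 4.227 -0.603
endloop
endfacet
facet normal -0.386 -0.694 -0.607
outer loop
vertex 2.093 2.72 0.341
vertex 1.082 2.476 1.263
vertex 0.867 4.227 -0.603
endloop
endfacet
facet normal 0.727 0.176 -0.664
outer loop
vertex 0.867 4.227 -0.603
vertex 2.704 3.817 1.3
vertex 2.093 2.72 0.341
endloop
endfacet
facet normal 0.567 -0.698 0.437
outer loop
vertex 2.093 2.72 0.341
vertex 1.693 3.573 2.223
vertex 1.082 2.476 1.263
endloop
endfacet
facet normal 0.567 -0.698 0.437
outer loop
vertex 2.704 3.817 1.3
vertex 1.693 3.573 2.223
vertex 2.093 2.72 0.341
endloop
endfacet
facet normal 0.042 0.998 -0.037
outer loop
vertex 0.637 -0.233 -4.286
vertex 0.445 -0.199 -3.587
vertex 1.146 -0.235 -3.769
endloop
endfacet
facet normal 0.506 0.706 -0.495
outer loop
vertex 0.637 -0.233 -4.286
vertex 1.146 -0.235 -3.769
vertex 1.207 -0.679 -4.34
endloop
endfacet
facet normal 0.139 0.292 -0.946
outer loop
vertex 0.637 -0.233 -4.286
vertex 1.207 -0.679 -4.34
vertex 0.543 -0.917 -4.511
endloop
endfacet
facet normal -0.552 0.328 -0.767
outer loop
vertex 0.637 -0.233 -4.286
vertex 0.543 -0.917 -4.511
vertex 0.072 -0.62 -4.045
endloop
endfacet
facet normal -0.611 0.765 -0.205
outer loop
vertex 0.637 -0.233 -4.286
vertex 0.072 -0.62 -4.045
vertex 0.445 -0.199 -3.587
endloop
endfacet
facet normal 0.949 0.290 -0.124
outer loop
vertex 1.207 -0.679 -4.34
vertex 1.146 -0.235 -3.769
vertex 1.368 -0.92 -3.675
endloop
endfacet
facet normal 0.199 0.762 0.616
outer loop
vertex 1.146 -0.235 -3.769
vertex 0.445 -0.199 -3.587
vertex 0.897 -0.623 -3.209
endloop
endfacet
facet normal -0.857 0.383 0.346
outer loop
vertex 0.445 -0.199 -3.587
vertex 0.072 -0.62 -4.045
vertex 0.233 -0.861 -3.38
endloop
endfacet
facet normal -0.761 -0.324 -0.563
outer loop
vertex 0.072 -0.62 -4.045
vertex 0.543 -0.917 -4.511
vertex 0.294 -1.305 -3.951
endloop
endfacet
facet normal 0.356 -0.381 -0.853
outer loop
vertex 0.543 -0.917 -4.511
vertex 1.207 -0.679 -4.34
vertex 0.995 -1.341 -4.133
endloop
endfacet
facet normal 0.552 -0.328 0.767
outer loop
vertex 0.803 -1.307 -3.434
vertex 1.368 -0.92 -3.675
vertex 0.897 -0.623 -3.209
endloop
endfacet
facet normal -0.139 -0.292 0.946
outer loop
vertex 0.803 -1.307 -3.434
vertex 0.897 -0.623 -3.209
vertex 0.233 -0.861 -3.38
endloop
endfacet
facet normal -0.506 -0.706 0.495
outer loop
vertex 0.803 -1.307 -3.434
vertex 0.233 -0.861 -3.38
vertex 0.294 -1.305 -3.951
endloop
endfacet
facet normal -0.042 -0.998 0.037
outer loop
vertex 0.803 -1.307 -3.434
vertex 0.294 -1.305 -3.951
vertex 0.995 -1.341 -4.133
endloop
endfacet
facet normal 0.611 -0.765 0.205
outer loop
vertex 0.803 -1.307 -3.434
vertex 0.995 -1.341 -4.133
vertex 1.368 -0.92 -3.675
endloop
endfacet
facet normal 0.761 0.324 0.563
outer loop
vertex 0.897 -0.623 -3.209
vertex 1.368 -0.92 -3.675
vertex 1.146 -0.235 -3.769
endloop
endfacet
facet normal -0.356 0.381 0.853
outer loop
vertex 0.233 -0.861 -3.38
vertex 0.897 -0.623 -3.209
vertex 0.445 -0.199 -3.587
endloop
endfacet
facet normal -0.949 -0.290 0.124
outer loop
vertex 0.294 -1.305 -3.951
vertex 0.233 -0.861 -3.38
vertex 0.072 -0.62 -4.045
endloop
endfacet
facet normal -0.199 -0.762 -0.616
outer loop
vertex 0.995 -1.341 -4.133
vertex 0.294 -1.305 -3.951
vertex 0.543 -0.917 -4.511
endloop
endfacet
facet normal 0.857 -0.383 -0.346
outer loop
vertex 1.368 -0.92 -3.675
vertex 0.995 -1.341 -4.133
vertex 1.207 -0.679 -4.34
endloop
endfacet
facet normal -0.633 -0.353 -0.689
outer loop
vertex 0.617 -0.046 -0.333
vertex 0.735 0.835 -0.892
vertex 1.812 -0.692 -1.1
endloop
endfacet
facet normal -0.112 -0.839 0.532
outer loop
vertex 2.705 -0.195 -0.128
vertex 0.617 -0.046 -0.333
vertex 1.812 -0.692 -1.1
endloop
endfacet
facet normal -0.633 -0.353 -0.689
outer loop
vertex 1.812 -0.692 -1.1
vertex 0.735 0.835 -0.892
vertex 1.93 0.189 -1.659
endloop
endfacet
facet normal 0.766 -0.415 -0.492
outer loop
vertex 1.93 0.189 -1.659
vertex 2.705 -0.195 -0.128
vertex 1.812 -0.692 -1.1
endloop
endfacet
facet normal -0.766 0.415 0.492
outer loop
vertex 0.617 -0.046 -0.333
vertex 1.628 1.332 0.08
vertex 0.735 0.835 -0.892
endloop
endfacet
facet normal -0.112 -0.839 0.532
outer loop
vertex 1.51 0.451 0.639
vertex 0.617 -0.046 -0.333
vertex 2.705 -0.195 -0.128
endloop
endfacet
facet normal -0.766 0.415 0.492
outer loop
vertex 1.51 0.451 0.639
vertex 1.628 1.332 0.08
vertex 0.617 -0.046 -0.333
endloop
endfacet
facet normal 0.112 0.839 -0.532
outer loop
vertex 0.735 0.835 -0.892
vertex 1.628 1.332 0.08
vertex 1.93 0.189 -1.659
endloop
endfacet
facet normal 0.766 -0.415 -0.492
outer loop
vertex 2.823 0.686 -0.687
vertex 2.705 -0.195 -0.128
vertex 1.93 0.189 -1.659
endloop
endfacet
facet normal 0.112 0.839 -0.532
outer loop
vertex 1.93 0.189 -1.659
vertex 1.628 1.332 0.08
vertex 2.823 0.686 -0.687
endloop
endfacet
facet normal 0.633 0.353 0.689
outer loop
vertex 2.823 0.686 -0.687
vertex 1.51 0.451 0.639
vertex 2.705 -0.195 -0.128
endloop
endfacet
facet normal 0.633 0.353 0.689
outer loop
vertex 1.628 1.332 0.08
vertex 1.51 0.451 0.639
vertex 2.823 0.686 -0.687
endloop
endfacet

endsolid


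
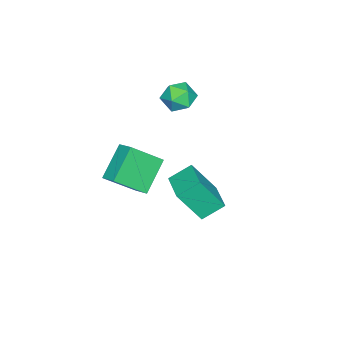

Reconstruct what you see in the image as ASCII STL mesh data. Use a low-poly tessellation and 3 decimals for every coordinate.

solid 
facet normal -0.775 -0.624 -0.099
outer loop
vertex 2.795 0.546 -0.588
vertex 2.146 1.254 0.026
vertex 2.295 1.408 -2.111
endloop
endfacet
facet normal 0.569 -0.621 -0.539
outer loop
vertex 3.434 2.326 -1.966
vertex 2.795 0.546 -0.588
vertex 2.295 1.408 -2.111
endloop
endfacet
facet normal -0.775 -0.624 -0.099
outer loop
vertex 2.295 1.408 -2.111
vertex 2.146 1.254 0.026
vertex 1.646 2.116 -1.497
endloop
endfacet
facet normal -0.275 0.473 -0.837
outer loop
vertex 1.646 2.116 -1.497
vertex 3.434 2.326 -1.966
vertex 2.295 1.408 -2.111
endloop
endfacet
facet normal 0.275 -0.473 0.837
outer loop
vertex 2.795 0.546 -0.588
vertex 3.285 2.172 0.171
vertex 2.146 1.254 0.026
endloop
endfacet
facet normal 0.569 -0.621 -0.539
outer loop
vertex 3.934 1.464 -0.443
vertex 2.795 0.546 -0.588
vertex 3.434 2.326 -1.966
endloop
endfacet
facet normal 0.275 -0.473 0.837
outer loop
vertex 3.934 1.464 -0.443
vertex 3.285 2.172 0.171
vertex 2.795 0.546 -0.588
endloop
endfacet
facet normal -0.569 0.621 0.539
outer loop
vertex 2.146 1.254 0.026
vertex 3.285 2.172 0.171
vertex 1.646 2.116 -1.497
endloop
endfacet
facet normal -0.275 0.473 -0.837
outer loop
vertex 2.785 3.034 -1.352
vertex 3.434 2.326 -1.966
vertex 1.646 2.116 -1.497
endloop
endfacet
facet normal -0.569 0.621 0.539
outer loop
vertex 1.646 2.116 -1.497
vertex 3.285 2.172 0.171
vertex 2.785 3.034 -1.352
endloop
endfacet
facet normal 0.775 0.624 0.099
outer loop
vertex 2.785 3.034 -1.352
vertex 3.934 1.464 -0.443
vertex 3.434 2.326 -1.966
endloop
endfacet
facet normal 0.775 0.624 0.099
outer loop
vertex 3.285 2.172 0.171
vertex 3.934 1.464 -0.443
vertex 2.785 3.034 -1.352
endloop
endfacet
facet normal -0.508 0.582 -0.635
outer loop
vertex -1.476 -2.335 -3.606
vertex -1.092 -1.589 -3.229
vertex -0.082 -2.439 -4.818
endloop
endfacet
facet normal -0.417 -0.811 -0.411
outer loop
vertex 0.852 -3.511 -3.651
vertex -1.476 -2.335 -3.606
vertex -0.082 -2.439 -4.818
endloop
endfacet
facet normal -0.508 0.583 -0.634
outer loop
vertex -0.082 -2.439 -4.818
vertex -1.092 -1.589 -3.229
vertex 0.302 -1.693 -4.44
endloop
endfacet
facet normal 0.754 -0.056 -0.655
outer loop
vertex 0.302 -1.693 -4.44
vertex 0.852 -3.511 -3.651
vertex -0.082 -2.439 -4.818
endloop
endfacet
facet normal -0.753 0.057 0.655
outer loop
vertex -1.476 -2.335 -3.606
vertex -0.158 -2.661 -2.062
vertex -1.092 -1.589 -3.229
endloop
endfacet
facet normal -0.417 -0.811 -0.411
outer loop
vertex -0.542 -3.407 -2.44
vertex -1.476 -2.335 -3.606
vertex 0.852 -3.511 -3.651
endloop
endfacet
facet normal -0.754 0.056 0.655
outer loop
vertex -0.542 -3.407 -2.44
vertex -0.158 -2.661 -2.062
vertex -1.476 -2.335 -3.606
endloop
endfacet
facet normal 0.417 0.811 0.411
outer loop
vertex -1.092 -1.589 -3.229
vertex -0.158 -2.661 -2.062
vertex 0.302 -1.693 -4.44
endloop
endfacet
facet normal 0.753 -0.057 -0.655
outer loop
vertex 1.236 -2.765 -3.274
vertex 0.852 -3.511 -3.651
vertex 0.302 -1.693 -4.44
endloop
endfacet
facet normal 0.418 0.811 0.411
outer loop
vertex 0.302 -1.693 -4.44
vertex -0.158 -2.661 -2.062
vertex 1.236 -2.765 -3.274
endloop
endfacet
facet normal 0.508 -0.582 0.635
outer loop
vertex 1.236 -2.765 -3.274
vertex -0.542 -3.407 -2.44
vertex 0.852 -3.511 -3.651
endloop
endfacet
facet normal 0.508 -0.583 0.634
outer loop
vertex -0.158 -2.661 -2.062
vertex -0.542 -3.407 -2.44
vertex 1.236 -2.765 -3.274
endloop
endfacet
facet normal -0.169 0.096 0.981
outer loop
vertex -2.086 -0.934 0.809
vertex -2.803 -1.387 0.73
vertex -2.066 -1.781 0.895
endloop
endfacet
facet normal 0.531 0.098 0.841
outer loop
vertex -2.086 -0.934 0.809
vertex -2.066 -1.781 0.895
vertex -1.452 -1.384 0.461
endloop
endfacet
facet normal 0.666 0.636 0.391
outer loop
vertex -2.086 -0.934 0.809
vertex -1.452 -1.384 0.461
vertex -1.808 -0.744 0.026
endloop
endfacet
facet normal 0.048 0.967 0.252
outer loop
vertex -2.086 -0.934 0.809
vertex -1.808 -0.744 0.026
vertex -2.644 -0.746 0.193
endloop
endfacet
facet normal -0.468 0.633 0.617
outer loop
vertex -2.086 -0.934 0.809
vertex -2.644 -0.746 0.193
vertex -2.803 -1.387 0.73
endloop
endfacet
facet normal 0.691 -0.512 0.510
outer loop
vertex -1.452 -1.384 0.461
vertex -2.066 -1.781 0.895
vertex -1.776 -2.114 0.167
endloop
endfacet
facet normal -0.440 -0.515 0.736
outer loop
vertex -2.066 -1.781 0.895
vertex -2.803 -1.387 0.73
vertex -2.612 -2.116 0.334
endloop
endfacet
facet normal -0.925 0.352 0.146
outer loop
vertex -2.803 -1.387 0.73
vertex -2.644 -0.746 0.193
vertex -2.968 -1.476 -0.101
endloop
endfacet
facet normal -0.091 0.891 -0.444
outer loop
vertex -2.644 -0.746 0.193
vertex -1.808 -0.744 0.026
vertex -2.354 -1.079 -0.535
endloop
endfacet
facet normal 0.908 0.357 -0.219
outer loop
vertex -1.808 -0.744 0.026
vertex -1.452 -1.384 0.461
vertex -1.617 -1.473 -0.37
endloop
endfacet
facet normal -0.048 -0.967 -0.252
outer loop
vertex -2.334 -1.926 -0.449
vertex -1.776 -2.114 0.167
vertex -2.612 -2.116 0.334
endloop
endfacet
facet normal -0.666 -0.636 -0.391
outer loop
vertex -2.334 -1.926 -0.449
vertex -2.612 -2.116 0.334
vertex -2.968 -1.476 -0.101
endloop
endfacet
facet normal -0.531 -0.098 -0.841
outer loop
vertex -2.334 -1.926 -0.449
vertex -2.968 -1.476 -0.101
vertex -2.354 -1.079 -0.535
endloop
endfacet
facet normal 0.169 -0.096 -0.981
outer loop
vertex -2.334 -1.926 -0.449
vertex -2.354 -1.079 -0.535
vertex -1.617 -1.473 -0.37
endloop
endfacet
facet normal 0.468 -0.633 -0.617
outer loop
vertex -2.334 -1.926 -0.449
vertex -1.617 -1.473 -0.37
vertex -1.776 -2.114 0.167
endloop
endfacet
facet normal 0.091 -0.891 0.444
outer loop
vertex -2.612 -2.116 0.334
vertex -1.776 -2.114 0.167
vertex -2.066 -1.781 0.895
endloop
endfacet
facet normal -0.908 -0.357 0.219
outer loop
vertex -2.968 -1.476 -0.101
vertex -2.612 -2.116 0.334
vertex -2.803 -1.387 0.73
endloop
endfacet
facet normal -0.691 0.512 -0.510
outer loop
vertex -2.354 -1.079 -0.535
vertex -2.968 -1.476 -0.101
vertex -2.644 -0.746 0.193
endloop
endfacet
facet normal 0.440 0.515 -0.736
outer loop
vertex -1.617 -1.473 -0.37
vertex -2.354 -1.079 -0.535
vertex -1.808 -0.744 0.026
endloop
endfacet
facet normal 0.925 -0.352 -0.146
outer loop
vertex -1.776 -2.114 0.167
vertex -1.617 -1.473 -0.37
vertex -1.452 -1.384 0.461
endloop
endfacet

endsolid


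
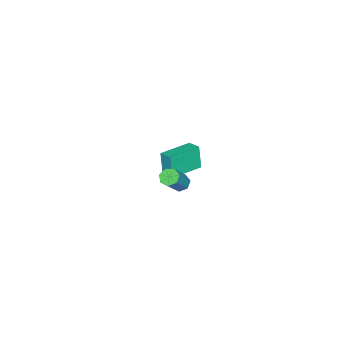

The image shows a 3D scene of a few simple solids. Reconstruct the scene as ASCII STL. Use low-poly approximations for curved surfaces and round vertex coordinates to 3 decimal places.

solid 
facet normal -0.928 0.365 -0.081
outer loop
vertex -4.391 -1.287 -2.083
vertex -4.116 -0.547 -1.899
vertex -4.162 -1.019 -3.5
endloop
endfacet
facet normal -0.339 -0.913 -0.227
outer loop
vertex -2.344 -1.733 -3.341
vertex -4.391 -1.287 -2.083
vertex -4.162 -1.019 -3.5
endloop
endfacet
facet normal -0.928 0.364 -0.081
outer loop
vertex -4.162 -1.019 -3.5
vertex -4.116 -0.547 -1.899
vertex -3.888 -0.279 -3.316
endloop
endfacet
facet normal 0.157 0.183 -0.970
outer loop
vertex -3.888 -0.279 -3.316
vertex -2.344 -1.733 -3.341
vertex -4.162 -1.019 -3.5
endloop
endfacet
facet normal -0.157 -0.183 0.971
outer loop
vertex -4.391 -1.287 -2.083
vertex -2.298 -1.261 -1.74
vertex -4.116 -0.547 -1.899
endloop
endfacet
facet normal -0.339 -0.913 -0.227
outer loop
vertex -2.572 -2.001 -1.924
vertex -4.391 -1.287 -2.083
vertex -2.344 -1.733 -3.341
endloop
endfacet
facet normal -0.157 -0.183 0.970
outer loop
vertex -2.572 -2.001 -1.924
vertex -2.298 -1.261 -1.74
vertex -4.391 -1.287 -2.083
endloop
endfacet
facet normal 0.339 0.913 0.227
outer loop
vertex -4.116 -0.547 -1.899
vertex -2.298 -1.261 -1.74
vertex -3.888 -0.279 -3.316
endloop
endfacet
facet normal 0.157 0.183 -0.971
outer loop
vertex -2.069 -0.993 -3.157
vertex -2.344 -1.733 -3.341
vertex -3.888 -0.279 -3.316
endloop
endfacet
facet normal 0.339 0.913 0.227
outer loop
vertex -3.888 -0.279 -3.316
vertex -2.298 -1.261 -1.74
vertex -2.069 -0.993 -3.157
endloop
endfacet
facet normal 0.928 -0.365 0.080
outer loop
vertex -2.069 -0.993 -3.157
vertex -2.572 -2.001 -1.924
vertex -2.344 -1.733 -3.341
endloop
endfacet
facet normal 0.928 -0.364 0.081
outer loop
vertex -2.298 -1.261 -1.74
vertex -2.572 -2.001 -1.924
vertex -2.069 -0.993 -3.157
endloop
endfacet
facet normal -0.650 0.001 -0.760
outer loop
vertex 3.055 2.367 1.153
vertex 2.672 2.201 1.48
vertex 2.812 2.698 1.361
endloop
endfacet
facet normal 0.548 0.695 -0.466
outer loop
vertex 3.055 2.367 1.153
vertex 2.812 2.698 1.361
vertex 4.112 2.365 2.394
endloop
endfacet
facet normal 0.548 0.695 -0.466
outer loop
vertex 4.112 2.365 2.394
vertex 2.812 2.698 1.361
vertex 3.869 2.696 2.602
endloop
endfacet
facet normal 0.648 -0.003 0.762
outer loop
vertex 4.112 2.365 2.394
vertex 3.869 2.696 2.602
vertex 3.728 2.199 2.72
endloop
endfacet
facet normal -0.648 0.000 -0.762
outer loop
vertex 2.812 2.698 1.361
vertex 2.672 2.201 1.48
vertex 2.463 2.655 1.658
endloop
endfacet
facet normal -0.070 0.996 0.062
outer loop
vertex 2.812 2.698 1.361
vertex 2.463 2.655 1.658
vertex 3.869 2.696 2.602
endloop
endfacet
facet normal -0.070 0.996 0.062
outer loop
vertex 3.869 2.696 2.602
vertex 2.463 2.655 1.658
vertex 3.52 2.653 2.898
endloop
endfacet
facet normal 0.647 -0.003 0.762
outer loop
vertex 3.869 2.696 2.602
vertex 3.52 2.653 2.898
vertex 3.728 2.199 2.72
endloop
endfacet
facet normal -0.648 0.001 -0.762
outer loop
vertex 2.463 2.655 1.658
vertex 2.672 2.201 1.48
vertex 2.272 2.27 1.82
endloop
endfacet
facet normal -0.637 0.545 0.544
outer loop
vertex 2.463 2.655 1.658
vertex 2.272 2.27 1.82
vertex 3.52 2.653 2.898
endloop
endfacet
facet normal -0.637 0.547 0.543
outer loop
vertex 3.52 2.653 2.898
vertex 2.272 2.27 1.82
vertex 3.328 2.268 3.061
endloop
endfacet
facet normal 0.649 -0.001 0.761
outer loop
vertex 3.52 2.653 2.898
vertex 3.328 2.268 3.061
vertex 3.728 2.199 2.72
endloop
endfacet
facet normal -0.648 0.001 -0.762
outer loop
vertex 2.272 2.27 1.82
vertex 2.672 2.201 1.48
vertex 2.381 1.833 1.727
endloop
endfacet
facet normal -0.724 -0.312 0.616
outer loop
vertex 2.272 2.27 1.82
vertex 2.381 1.833 1.727
vertex 3.328 2.268 3.061
endloop
endfacet
facet normal -0.723 -0.314 0.616
outer loop
vertex 3.328 2.268 3.061
vertex 2.381 1.833 1.727
vertex 3.438 1.831 2.967
endloop
endfacet
facet normal 0.649 -0.000 0.761
outer loop
vertex 3.328 2.268 3.061
vertex 3.438 1.831 2.967
vertex 3.728 2.199 2.72
endloop
endfacet
facet normal -0.649 0.002 -0.761
outer loop
vertex 2.381 1.833 1.727
vertex 2.672 2.201 1.48
vertex 2.709 1.673 1.447
endloop
endfacet
facet normal -0.265 -0.938 0.225
outer loop
vertex 2.381 1.833 1.727
vertex 2.709 1.673 1.447
vertex 3.438 1.831 2.967
endloop
endfacet
facet normal -0.266 -0.937 0.225
outer loop
vertex 3.438 1.831 2.967
vertex 2.709 1.673 1.447
vertex 3.766 1.671 2.688
endloop
endfacet
facet normal 0.648 0.000 0.762
outer loop
vertex 3.438 1.831 2.967
vertex 3.766 1.671 2.688
vertex 3.728 2.199 2.72
endloop
endfacet
facet normal -0.649 0.002 -0.761
outer loop
vertex 2.709 1.673 1.447
vertex 2.672 2.201 1.48
vertex 3.009 1.911 1.192
endloop
endfacet
facet normal 0.393 -0.856 -0.336
outer loop
vertex 2.709 1.673 1.447
vertex 3.009 1.911 1.192
vertex 3.766 1.671 2.688
endloop
endfacet
facet normal 0.393 -0.856 -0.336
outer loop
vertex 3.766 1.671 2.688
vertex 3.009 1.911 1.192
vertex 4.066 1.909 2.432
endloop
endfacet
facet normal 0.649 0.001 0.761
outer loop
vertex 3.766 1.671 2.688
vertex 4.066 1.909 2.432
vertex 3.728 2.199 2.72
endloop
endfacet
facet normal -0.649 0.000 -0.760
outer loop
vertex 3.009 1.911 1.192
vertex 2.672 2.201 1.48
vertex 3.055 2.367 1.153
endloop
endfacet
facet normal 0.754 -0.131 -0.643
outer loop
vertex 3.009 1.911 1.192
vertex 3.055 2.367 1.153
vertex 4.066 1.909 2.432
endloop
endfacet
facet normal 0.755 -0.130 -0.643
outer loop
vertex 4.066 1.909 2.432
vertex 3.055 2.367 1.153
vertex 4.112 2.365 2.394
endloop
endfacet
facet normal 0.648 -0.002 0.762
outer loop
vertex 4.066 1.909 2.432
vertex 4.112 2.365 2.394
vertex 3.728 2.199 2.72
endloop
endfacet

endsolid
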